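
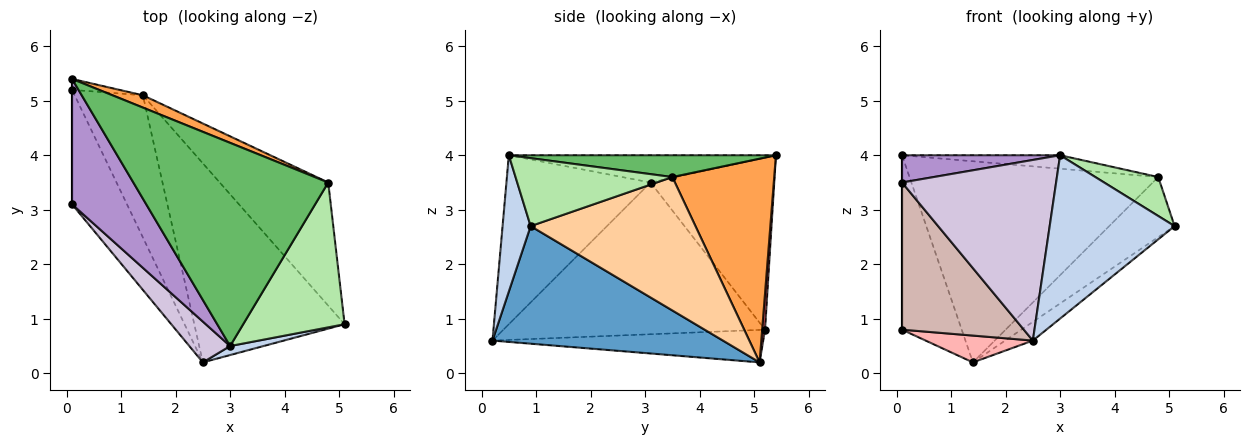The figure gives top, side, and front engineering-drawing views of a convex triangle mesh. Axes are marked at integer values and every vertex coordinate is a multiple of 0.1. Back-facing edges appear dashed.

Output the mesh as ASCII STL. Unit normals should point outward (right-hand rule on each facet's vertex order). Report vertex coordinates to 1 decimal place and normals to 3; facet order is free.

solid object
 facet normal 0.615 0.074 -0.785
  outer loop
   vertex 1.4 5.1 0.2
   vertex 5.1 0.9 2.7
   vertex 2.5 0.2 0.6
  endloop
 endfacet
 facet normal 0.219 -0.974 0.054
  outer loop
   vertex 3.0 0.5 4.0
   vertex 2.5 0.2 0.6
   vertex 5.1 0.9 2.7
  endloop
 endfacet
 facet normal 0.378 0.924 0.056
  outer loop
   vertex 4.8 3.5 3.6
   vertex 1.4 5.1 0.2
   vertex 0.1 5.4 4.0
  endloop
 endfacet
 facet normal 0.741 0.294 -0.603
  outer loop
   vertex 4.8 3.5 3.6
   vertex 5.1 0.9 2.7
   vertex 1.4 5.1 0.2
  endloop
 endfacet
 facet normal 0.111 0.066 0.992
  outer loop
   vertex 4.8 3.5 3.6
   vertex 0.1 5.4 4.0
   vertex 3.0 0.5 4.0
  endloop
 endfacet
 facet normal 0.543 -0.218 0.811
  outer loop
   vertex 4.8 3.5 3.6
   vertex 3.0 0.5 4.0
   vertex 5.1 0.9 2.7
  endloop
 endfacet
 facet normal 0.048 0.997 -0.062
  outer loop
   vertex 0.1 5.2 0.8
   vertex 0.1 5.4 4.0
   vertex 1.4 5.1 0.2
  endloop
 endfacet
 facet normal -0.424 -0.168 -0.890
  outer loop
   vertex 0.1 5.2 0.8
   vertex 1.4 5.1 0.2
   vertex 2.5 0.2 0.6
  endloop
 endfacet
 facet normal -0.338 -0.200 0.920
  outer loop
   vertex 0.1 3.1 3.5
   vertex 3.0 0.5 4.0
   vertex 0.1 5.4 4.0
  endloop
 endfacet
 facet normal -0.674 -0.721 0.163
  outer loop
   vertex 0.1 3.1 3.5
   vertex 2.5 0.2 0.6
   vertex 3.0 0.5 4.0
  endloop
 endfacet
 facet normal -1.000 0.000 0.000
  outer loop
   vertex 0.1 3.1 3.5
   vertex 0.1 5.4 4.0
   vertex 0.1 5.2 0.8
  endloop
 endfacet
 facet normal -0.861 -0.401 -0.312
  outer loop
   vertex 0.1 3.1 3.5
   vertex 0.1 5.2 0.8
   vertex 2.5 0.2 0.6
  endloop
 endfacet
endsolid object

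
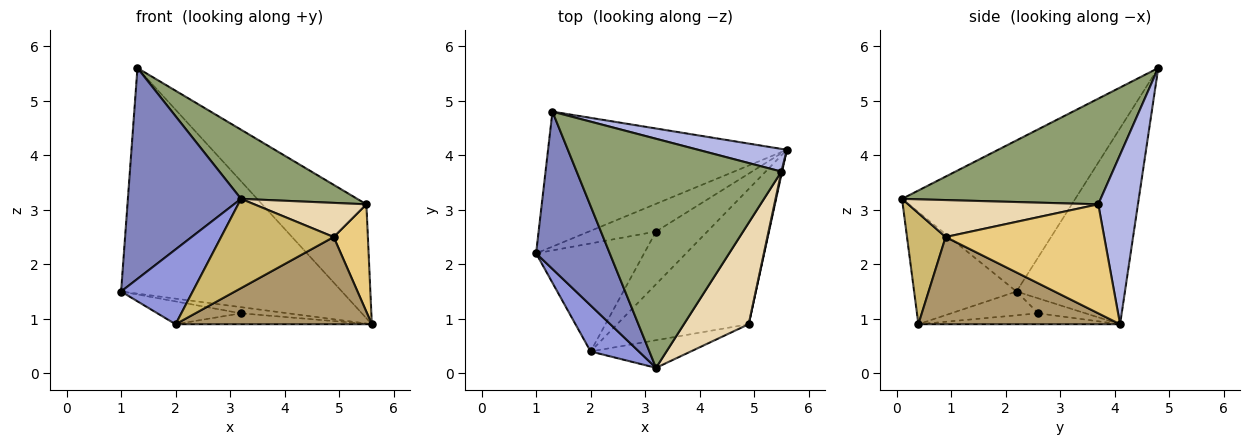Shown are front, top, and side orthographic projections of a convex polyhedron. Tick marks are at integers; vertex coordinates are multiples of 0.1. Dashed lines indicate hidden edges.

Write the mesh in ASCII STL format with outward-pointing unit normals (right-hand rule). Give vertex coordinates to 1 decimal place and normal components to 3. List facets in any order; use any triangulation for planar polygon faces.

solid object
 facet normal -0.388 0.791 -0.473
  outer loop
   vertex 1.3 4.8 5.6
   vertex 5.6 4.1 0.9
   vertex 1.0 2.2 1.5
  endloop
 endfacet
 facet normal -0.775 -0.506 0.378
  outer loop
   vertex 1.3 4.8 5.6
   vertex 1.0 2.2 1.5
   vertex 3.2 0.1 3.2
  endloop
 endfacet
 facet normal -0.773 -0.540 0.333
  outer loop
   vertex 2.0 0.4 0.9
   vertex 3.2 0.1 3.2
   vertex 1.0 2.2 1.5
  endloop
 endfacet
 facet normal 0.350 0.919 0.183
  outer loop
   vertex 5.5 3.7 3.1
   vertex 5.6 4.1 0.9
   vertex 1.3 4.8 5.6
  endloop
 endfacet
 facet normal 0.443 -0.259 0.858
  outer loop
   vertex 5.5 3.7 3.1
   vertex 1.3 4.8 5.6
   vertex 3.2 0.1 3.2
  endloop
 endfacet
 facet normal -0.212 0.212 -0.954
  outer loop
   vertex 3.2 2.6 1.1
   vertex 1.0 2.2 1.5
   vertex 5.6 4.1 0.9
  endloop
 endfacet
 facet normal -0.211 0.202 -0.957
  outer loop
   vertex 3.2 2.6 1.1
   vertex 2.0 0.4 0.9
   vertex 1.0 2.2 1.5
  endloop
 endfacet
 facet normal -0.204 0.198 -0.959
  outer loop
   vertex 3.2 2.6 1.1
   vertex 5.6 4.1 0.9
   vertex 2.0 0.4 0.9
  endloop
 endfacet
 facet normal 0.487 -0.474 -0.734
  outer loop
   vertex 4.9 0.9 2.5
   vertex 2.0 0.4 0.9
   vertex 5.6 4.1 0.9
  endloop
 endfacet
 facet normal 0.312 -0.908 -0.281
  outer loop
   vertex 4.9 0.9 2.5
   vertex 3.2 0.1 3.2
   vertex 2.0 0.4 0.9
  endloop
 endfacet
 facet normal 0.978 -0.211 0.006
  outer loop
   vertex 4.9 0.9 2.5
   vertex 5.6 4.1 0.9
   vertex 5.5 3.7 3.1
  endloop
 endfacet
 facet normal 0.475 -0.281 0.834
  outer loop
   vertex 4.9 0.9 2.5
   vertex 5.5 3.7 3.1
   vertex 3.2 0.1 3.2
  endloop
 endfacet
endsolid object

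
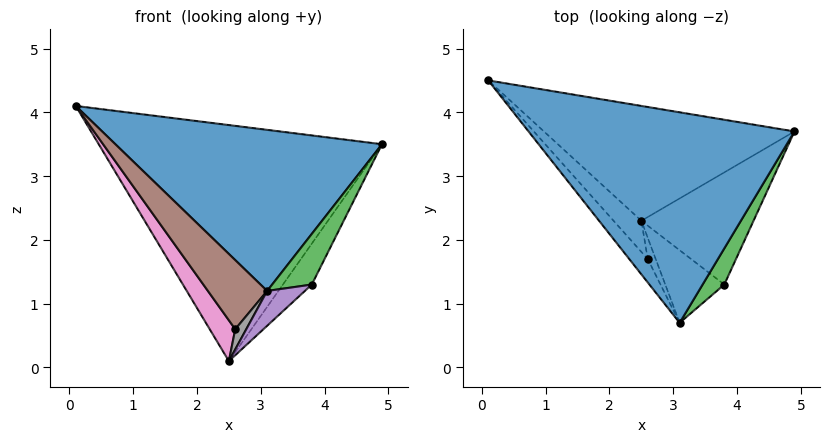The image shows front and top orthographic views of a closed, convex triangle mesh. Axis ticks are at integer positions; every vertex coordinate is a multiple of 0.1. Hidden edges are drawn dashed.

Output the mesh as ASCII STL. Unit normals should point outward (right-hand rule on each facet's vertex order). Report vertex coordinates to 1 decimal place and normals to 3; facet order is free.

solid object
 facet normal -0.002 -0.608 0.794
  outer loop
   vertex 3.1 0.7 1.2
   vertex 4.9 3.7 3.5
   vertex 0.1 4.5 4.1
  endloop
 endfacet
 facet normal 0.095 0.895 -0.435
  outer loop
   vertex 2.5 2.3 0.1
   vertex 0.1 4.5 4.1
   vertex 4.9 3.7 3.5
  endloop
 endfacet
 facet normal 0.524 -0.694 0.495
  outer loop
   vertex 3.8 1.3 1.3
   vertex 4.9 3.7 3.5
   vertex 3.1 0.7 1.2
  endloop
 endfacet
 facet normal 0.749 0.227 -0.622
  outer loop
   vertex 3.8 1.3 1.3
   vertex 2.5 2.3 0.1
   vertex 4.9 3.7 3.5
  endloop
 endfacet
 facet normal 0.447 -0.387 -0.807
  outer loop
   vertex 3.8 1.3 1.3
   vertex 3.1 0.7 1.2
   vertex 2.5 2.3 0.1
  endloop
 endfacet
 facet normal -0.834 -0.523 -0.177
  outer loop
   vertex 2.6 1.7 0.6
   vertex 3.1 0.7 1.2
   vertex 0.1 4.5 4.1
  endloop
 endfacet
 facet normal -0.867 -0.396 -0.302
  outer loop
   vertex 2.6 1.7 0.6
   vertex 0.1 4.5 4.1
   vertex 2.5 2.3 0.1
  endloop
 endfacet
 facet normal -0.453 -0.614 -0.647
  outer loop
   vertex 2.6 1.7 0.6
   vertex 2.5 2.3 0.1
   vertex 3.1 0.7 1.2
  endloop
 endfacet
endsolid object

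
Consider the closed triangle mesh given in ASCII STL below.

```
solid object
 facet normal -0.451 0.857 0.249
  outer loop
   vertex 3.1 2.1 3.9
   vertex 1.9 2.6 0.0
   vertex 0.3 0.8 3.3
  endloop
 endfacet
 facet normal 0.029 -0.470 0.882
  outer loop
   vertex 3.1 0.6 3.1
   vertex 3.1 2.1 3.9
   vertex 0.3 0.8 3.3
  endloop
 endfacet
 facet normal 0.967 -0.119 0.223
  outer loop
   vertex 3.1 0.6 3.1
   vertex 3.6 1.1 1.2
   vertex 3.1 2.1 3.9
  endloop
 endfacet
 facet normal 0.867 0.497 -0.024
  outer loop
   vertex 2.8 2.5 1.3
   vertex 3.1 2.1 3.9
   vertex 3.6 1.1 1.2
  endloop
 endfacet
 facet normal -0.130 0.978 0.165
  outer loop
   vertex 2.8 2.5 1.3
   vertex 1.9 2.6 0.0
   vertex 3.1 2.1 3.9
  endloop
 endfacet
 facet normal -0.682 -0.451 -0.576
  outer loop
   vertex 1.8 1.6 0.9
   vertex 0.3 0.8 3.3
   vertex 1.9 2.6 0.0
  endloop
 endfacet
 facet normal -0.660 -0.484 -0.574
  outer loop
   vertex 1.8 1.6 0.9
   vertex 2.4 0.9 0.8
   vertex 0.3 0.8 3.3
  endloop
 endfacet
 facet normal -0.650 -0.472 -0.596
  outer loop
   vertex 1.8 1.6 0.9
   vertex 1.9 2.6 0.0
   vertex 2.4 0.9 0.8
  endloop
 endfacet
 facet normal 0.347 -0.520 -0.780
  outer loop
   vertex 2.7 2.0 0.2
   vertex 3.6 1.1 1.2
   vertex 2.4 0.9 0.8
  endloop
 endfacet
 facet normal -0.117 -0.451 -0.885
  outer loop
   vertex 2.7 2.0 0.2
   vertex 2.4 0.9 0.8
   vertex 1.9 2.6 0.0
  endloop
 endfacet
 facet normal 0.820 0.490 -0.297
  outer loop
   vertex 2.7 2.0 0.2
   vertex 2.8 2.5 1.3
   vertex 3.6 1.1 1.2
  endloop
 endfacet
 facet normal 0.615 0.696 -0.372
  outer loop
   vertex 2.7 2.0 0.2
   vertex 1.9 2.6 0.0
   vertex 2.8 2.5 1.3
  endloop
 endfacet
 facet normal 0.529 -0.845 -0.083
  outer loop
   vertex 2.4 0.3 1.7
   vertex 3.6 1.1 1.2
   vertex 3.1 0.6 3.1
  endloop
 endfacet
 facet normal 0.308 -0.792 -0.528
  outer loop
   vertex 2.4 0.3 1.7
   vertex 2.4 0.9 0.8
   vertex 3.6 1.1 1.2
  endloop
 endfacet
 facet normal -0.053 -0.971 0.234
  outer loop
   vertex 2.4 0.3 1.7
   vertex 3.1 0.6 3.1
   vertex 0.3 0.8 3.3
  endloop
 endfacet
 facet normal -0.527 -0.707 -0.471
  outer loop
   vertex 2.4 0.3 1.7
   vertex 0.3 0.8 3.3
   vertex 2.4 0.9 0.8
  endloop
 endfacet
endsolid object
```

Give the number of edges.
24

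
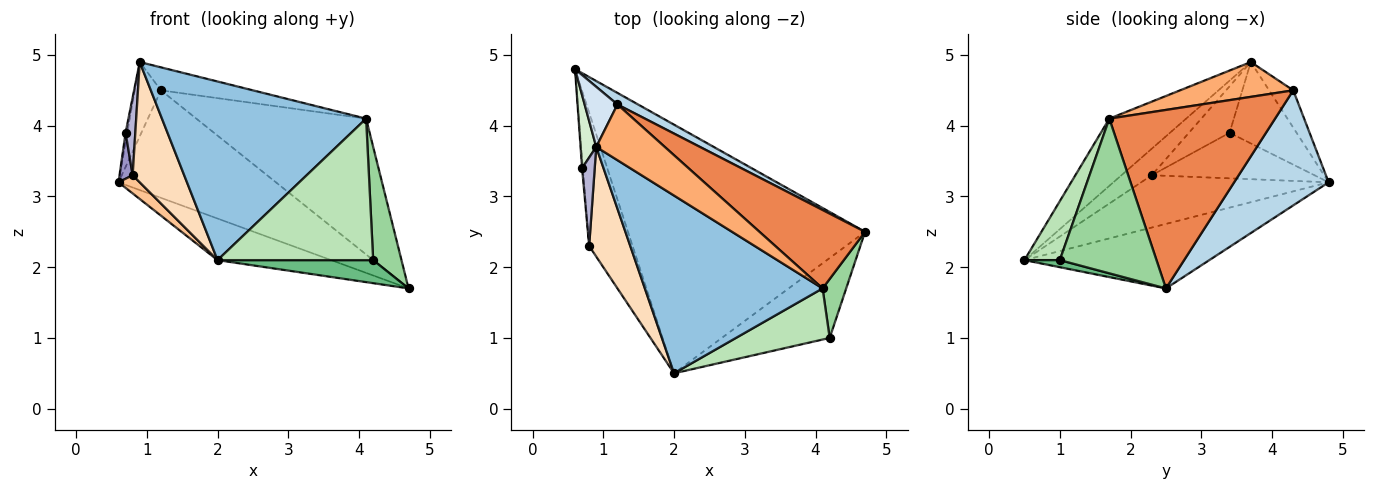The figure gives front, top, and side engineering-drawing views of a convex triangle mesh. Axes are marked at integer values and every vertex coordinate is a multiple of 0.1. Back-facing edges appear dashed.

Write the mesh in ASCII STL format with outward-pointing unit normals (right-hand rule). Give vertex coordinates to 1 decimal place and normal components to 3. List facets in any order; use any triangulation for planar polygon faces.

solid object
 facet normal -0.259 0.159 -0.953
  outer loop
   vertex 2.0 0.5 2.1
   vertex 0.6 4.8 3.2
   vertex 4.7 2.5 1.7
  endloop
 endfacet
 facet normal -0.258 -0.685 0.682
  outer loop
   vertex 4.1 1.7 4.1
   vertex 0.9 3.7 4.9
   vertex 2.0 0.5 2.1
  endloop
 endfacet
 facet normal 0.513 0.854 0.092
  outer loop
   vertex 1.2 4.3 4.5
   vertex 4.7 2.5 1.7
   vertex 0.6 4.8 3.2
  endloop
 endfacet
 facet normal -0.582 0.632 0.512
  outer loop
   vertex 1.2 4.3 4.5
   vertex 0.6 4.8 3.2
   vertex 0.9 3.7 4.9
  endloop
 endfacet
 facet normal 0.646 0.661 0.382
  outer loop
   vertex 1.2 4.3 4.5
   vertex 4.1 1.7 4.1
   vertex 4.7 2.5 1.7
  endloop
 endfacet
 facet normal 0.425 0.345 0.837
  outer loop
   vertex 1.2 4.3 4.5
   vertex 0.9 3.7 4.9
   vertex 4.1 1.7 4.1
  endloop
 endfacet
 facet normal -0.767 -0.087 -0.636
  outer loop
   vertex 0.8 2.3 3.3
   vertex 0.6 4.8 3.2
   vertex 2.0 0.5 2.1
  endloop
 endfacet
 facet normal -0.399 -0.678 0.618
  outer loop
   vertex 0.8 2.3 3.3
   vertex 2.0 0.5 2.1
   vertex 0.9 3.7 4.9
  endloop
 endfacet
 facet normal 0.063 -0.277 -0.959
  outer loop
   vertex 4.2 1.0 2.1
   vertex 2.0 0.5 2.1
   vertex 4.7 2.5 1.7
  endloop
 endfacet
 facet normal 0.950 -0.278 0.145
  outer loop
   vertex 4.2 1.0 2.1
   vertex 4.7 2.5 1.7
   vertex 4.1 1.7 4.1
  endloop
 endfacet
 facet normal 0.209 -0.920 0.332
  outer loop
   vertex 4.2 1.0 2.1
   vertex 4.1 1.7 4.1
   vertex 2.0 0.5 2.1
  endloop
 endfacet
 facet normal -0.982 0.024 0.189
  outer loop
   vertex 0.7 3.4 3.9
   vertex 0.9 3.7 4.9
   vertex 0.6 4.8 3.2
  endloop
 endfacet
 facet normal -0.997 -0.080 -0.019
  outer loop
   vertex 0.7 3.4 3.9
   vertex 0.6 4.8 3.2
   vertex 0.8 2.3 3.3
  endloop
 endfacet
 facet normal -0.940 -0.225 0.256
  outer loop
   vertex 0.7 3.4 3.9
   vertex 0.8 2.3 3.3
   vertex 0.9 3.7 4.9
  endloop
 endfacet
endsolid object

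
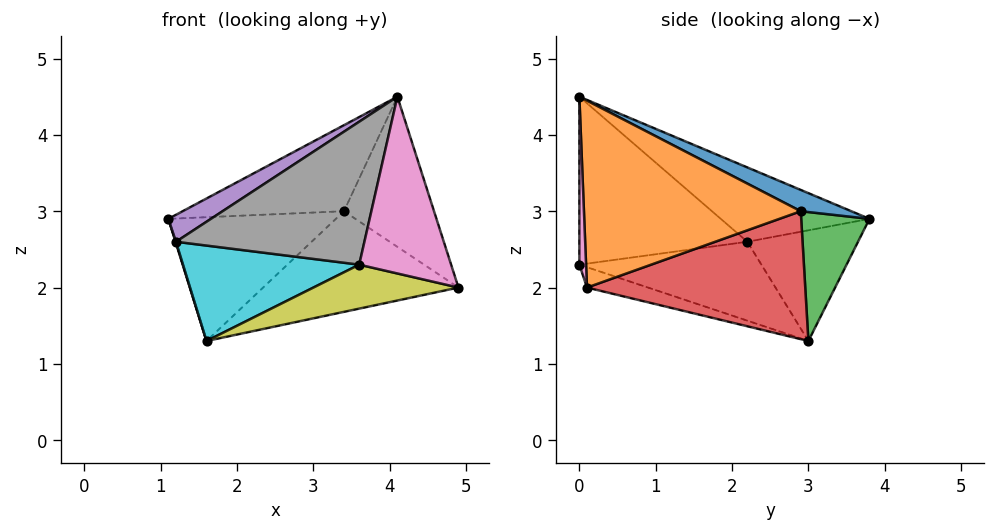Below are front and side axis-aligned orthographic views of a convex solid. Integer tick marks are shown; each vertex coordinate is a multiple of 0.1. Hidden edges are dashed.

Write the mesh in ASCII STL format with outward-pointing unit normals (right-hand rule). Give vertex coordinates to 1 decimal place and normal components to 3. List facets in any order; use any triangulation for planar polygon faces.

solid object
 facet normal 0.151 0.483 0.863
  outer loop
   vertex 3.4 2.9 3.0
   vertex 1.1 3.8 2.9
   vertex 4.1 0.0 4.5
  endloop
 endfacet
 facet normal 0.882 0.366 0.297
  outer loop
   vertex 3.4 2.9 3.0
   vertex 4.1 0.0 4.5
   vertex 4.9 0.1 2.0
  endloop
 endfacet
 facet normal 0.357 0.875 -0.326
  outer loop
   vertex 3.4 2.9 3.0
   vertex 1.6 3.0 1.3
   vertex 1.1 3.8 2.9
  endloop
 endfacet
 facet normal 0.596 0.534 -0.600
  outer loop
   vertex 3.4 2.9 3.0
   vertex 4.9 0.1 2.0
   vertex 1.6 3.0 1.3
  endloop
 endfacet
 facet normal -0.631 -0.181 0.754
  outer loop
   vertex 1.2 2.2 2.6
   vertex 4.1 0.0 4.5
   vertex 1.1 3.8 2.9
  endloop
 endfacet
 facet normal -0.955 -0.004 -0.296
  outer loop
   vertex 1.2 2.2 2.6
   vertex 1.1 3.8 2.9
   vertex 1.6 3.0 1.3
  endloop
 endfacet
 facet normal 0.073 -0.997 -0.017
  outer loop
   vertex 3.6 0.0 2.3
   vertex 4.9 0.1 2.0
   vertex 4.1 0.0 4.5
  endloop
 endfacet
 facet normal -0.658 -0.738 0.150
  outer loop
   vertex 3.6 0.0 2.3
   vertex 4.1 0.0 4.5
   vertex 1.2 2.2 2.6
  endloop
 endfacet
 facet normal -0.174 -0.414 -0.893
  outer loop
   vertex 3.6 0.0 2.3
   vertex 1.6 3.0 1.3
   vertex 4.9 0.1 2.0
  endloop
 endfacet
 facet normal -0.603 -0.583 -0.544
  outer loop
   vertex 3.6 0.0 2.3
   vertex 1.2 2.2 2.6
   vertex 1.6 3.0 1.3
  endloop
 endfacet
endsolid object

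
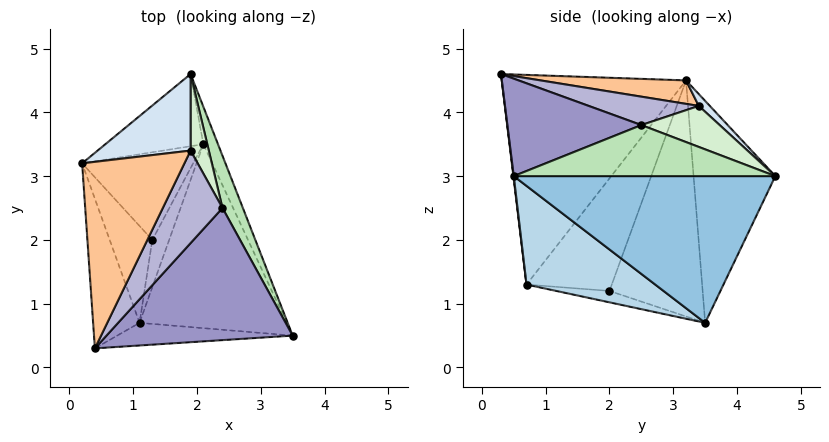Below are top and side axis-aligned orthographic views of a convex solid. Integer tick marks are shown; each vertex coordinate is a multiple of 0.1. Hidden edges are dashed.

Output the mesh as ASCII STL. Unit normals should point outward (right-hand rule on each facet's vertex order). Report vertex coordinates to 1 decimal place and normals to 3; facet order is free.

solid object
 facet normal -0.757 0.561 -0.334
  outer loop
   vertex 2.1 3.5 0.7
   vertex 0.2 3.2 4.5
   vertex 1.9 4.6 3.0
  endloop
 endfacet
 facet normal 0.928 0.362 -0.092
  outer loop
   vertex 2.1 3.5 0.7
   vertex 1.9 4.6 3.0
   vertex 3.5 0.5 3.0
  endloop
 endfacet
 facet normal 0.521 -0.353 -0.777
  outer loop
   vertex 1.1 0.7 1.3
   vertex 2.1 3.5 0.7
   vertex 3.5 0.5 3.0
  endloop
 endfacet
 facet normal 0.094 0.673 0.734
  outer loop
   vertex 1.9 3.4 4.1
   vertex 1.9 4.6 3.0
   vertex 0.2 3.2 4.5
  endloop
 endfacet
 facet normal -0.974 -0.075 -0.216
  outer loop
   vertex 0.4 0.3 4.6
   vertex 0.2 3.2 4.5
   vertex 1.1 0.7 1.3
  endloop
 endfacet
 facet normal 0.002 -0.993 -0.120
  outer loop
   vertex 0.4 0.3 4.6
   vertex 1.1 0.7 1.3
   vertex 3.5 0.5 3.0
  endloop
 endfacet
 facet normal 0.223 0.049 0.974
  outer loop
   vertex 0.4 0.3 4.6
   vertex 1.9 3.4 4.1
   vertex 0.2 3.2 4.5
  endloop
 endfacet
 facet normal -0.857 0.323 -0.403
  outer loop
   vertex 1.3 2.0 1.2
   vertex 0.2 3.2 4.5
   vertex 2.1 3.5 0.7
  endloop
 endfacet
 facet normal -0.929 0.116 -0.352
  outer loop
   vertex 1.3 2.0 1.2
   vertex 1.1 0.7 1.3
   vertex 0.2 3.2 4.5
  endloop
 endfacet
 facet normal -0.560 0.022 -0.828
  outer loop
   vertex 1.3 2.0 1.2
   vertex 2.1 3.5 0.7
   vertex 1.1 0.7 1.3
  endloop
 endfacet
 facet normal 0.873 0.341 0.349
  outer loop
   vertex 2.4 2.5 3.8
   vertex 3.5 0.5 3.0
   vertex 1.9 4.6 3.0
  endloop
 endfacet
 facet normal 0.856 0.349 0.381
  outer loop
   vertex 2.4 2.5 3.8
   vertex 1.9 4.6 3.0
   vertex 1.9 3.4 4.1
  endloop
 endfacet
 facet normal 0.461 -0.099 0.882
  outer loop
   vertex 2.4 2.5 3.8
   vertex 0.4 0.3 4.6
   vertex 3.5 0.5 3.0
  endloop
 endfacet
 facet normal 0.429 -0.062 0.901
  outer loop
   vertex 2.4 2.5 3.8
   vertex 1.9 3.4 4.1
   vertex 0.4 0.3 4.6
  endloop
 endfacet
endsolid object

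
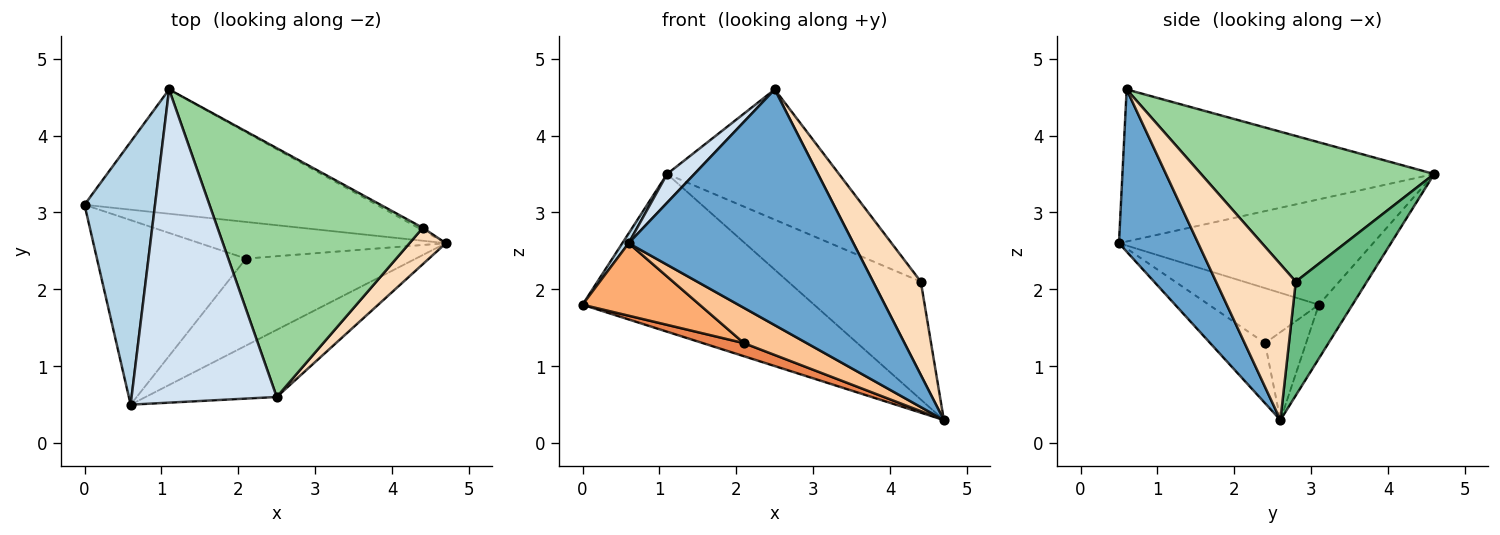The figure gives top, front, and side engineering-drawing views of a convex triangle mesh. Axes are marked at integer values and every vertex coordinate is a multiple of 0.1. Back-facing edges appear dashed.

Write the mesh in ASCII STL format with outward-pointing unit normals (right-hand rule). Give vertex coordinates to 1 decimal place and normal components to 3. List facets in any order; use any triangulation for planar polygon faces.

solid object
 facet normal 0.321 -0.911 -0.259
  outer loop
   vertex 2.5 0.6 4.6
   vertex 0.6 0.5 2.6
   vertex 4.7 2.6 0.3
  endloop
 endfacet
 facet normal -0.113 0.780 -0.615
  outer loop
   vertex 1.1 4.6 3.5
   vertex 4.7 2.6 0.3
   vertex 0.0 3.1 1.8
  endloop
 endfacet
 facet normal -0.831 -0.021 0.556
  outer loop
   vertex 1.1 4.6 3.5
   vertex 0.0 3.1 1.8
   vertex 0.6 0.5 2.6
  endloop
 endfacet
 facet normal -0.722 -0.063 0.689
  outer loop
   vertex 1.1 4.6 3.5
   vertex 0.6 0.5 2.6
   vertex 2.5 0.6 4.6
  endloop
 endfacet
 facet normal -0.319 -0.319 -0.893
  outer loop
   vertex 2.1 2.4 1.3
   vertex 0.0 3.1 1.8
   vertex 4.7 2.6 0.3
  endloop
 endfacet
 facet normal -0.325 -0.346 -0.880
  outer loop
   vertex 2.1 2.4 1.3
   vertex 0.6 0.5 2.6
   vertex 0.0 3.1 1.8
  endloop
 endfacet
 facet normal -0.311 -0.357 -0.881
  outer loop
   vertex 2.1 2.4 1.3
   vertex 4.7 2.6 0.3
   vertex 0.6 0.5 2.6
  endloop
 endfacet
 facet normal 0.841 -0.504 0.196
  outer loop
   vertex 4.4 2.8 2.1
   vertex 2.5 0.6 4.6
   vertex 4.7 2.6 0.3
  endloop
 endfacet
 facet normal 0.472 0.881 -0.019
  outer loop
   vertex 4.4 2.8 2.1
   vertex 4.7 2.6 0.3
   vertex 1.1 4.6 3.5
  endloop
 endfacet
 facet normal 0.532 0.393 0.750
  outer loop
   vertex 4.4 2.8 2.1
   vertex 1.1 4.6 3.5
   vertex 2.5 0.6 4.6
  endloop
 endfacet
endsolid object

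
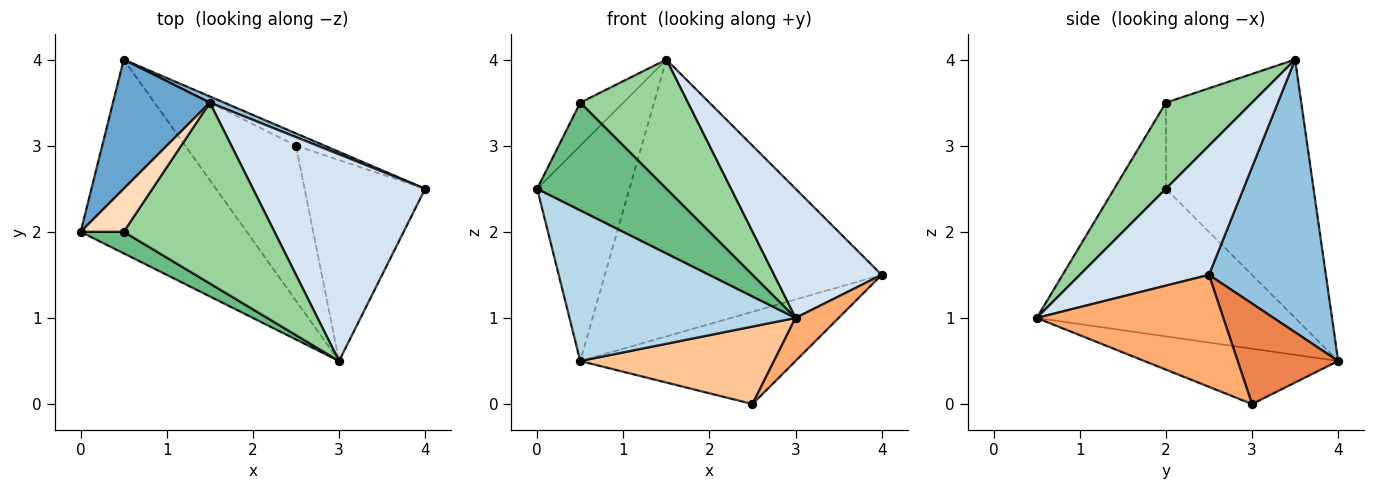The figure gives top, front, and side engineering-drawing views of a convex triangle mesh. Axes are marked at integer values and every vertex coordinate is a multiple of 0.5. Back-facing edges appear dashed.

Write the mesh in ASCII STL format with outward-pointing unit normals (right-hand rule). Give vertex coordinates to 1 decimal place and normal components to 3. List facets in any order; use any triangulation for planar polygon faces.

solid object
 facet normal -0.808 0.505 0.303
  outer loop
   vertex 1.5 3.5 4.0
   vertex 0.5 4.0 0.5
   vertex 0.0 2.0 2.5
  endloop
 endfacet
 facet normal 0.389 0.921 0.020
  outer loop
   vertex 1.5 3.5 4.0
   vertex 4.0 2.5 1.5
   vertex 0.5 4.0 0.5
  endloop
 endfacet
 facet normal -0.574 -0.503 -0.646
  outer loop
   vertex 3.0 0.5 1.0
   vertex 0.0 2.0 2.5
   vertex 0.5 4.0 0.5
  endloop
 endfacet
 facet normal 0.537 -0.447 0.716
  outer loop
   vertex 3.0 0.5 1.0
   vertex 4.0 2.5 1.5
   vertex 1.5 3.5 4.0
  endloop
 endfacet
 facet normal 0.420 0.900 -0.120
  outer loop
   vertex 2.5 3.0 0.0
   vertex 0.5 4.0 0.5
   vertex 4.0 2.5 1.5
  endloop
 endfacet
 facet normal 0.672 -0.155 -0.724
  outer loop
   vertex 2.5 3.0 0.0
   vertex 4.0 2.5 1.5
   vertex 3.0 0.5 1.0
  endloop
 endfacet
 facet normal -0.408 -0.408 -0.816
  outer loop
   vertex 2.5 3.0 0.0
   vertex 3.0 0.5 1.0
   vertex 0.5 4.0 0.5
  endloop
 endfacet
 facet normal -0.816 0.408 0.408
  outer loop
   vertex 0.5 2.0 3.5
   vertex 1.5 3.5 4.0
   vertex 0.0 2.0 2.5
  endloop
 endfacet
 facet normal -0.365 -0.913 0.183
  outer loop
   vertex 0.5 2.0 3.5
   vertex 0.0 2.0 2.5
   vertex 3.0 0.5 1.0
  endloop
 endfacet
 facet normal 0.422 -0.527 0.738
  outer loop
   vertex 0.5 2.0 3.5
   vertex 3.0 0.5 1.0
   vertex 1.5 3.5 4.0
  endloop
 endfacet
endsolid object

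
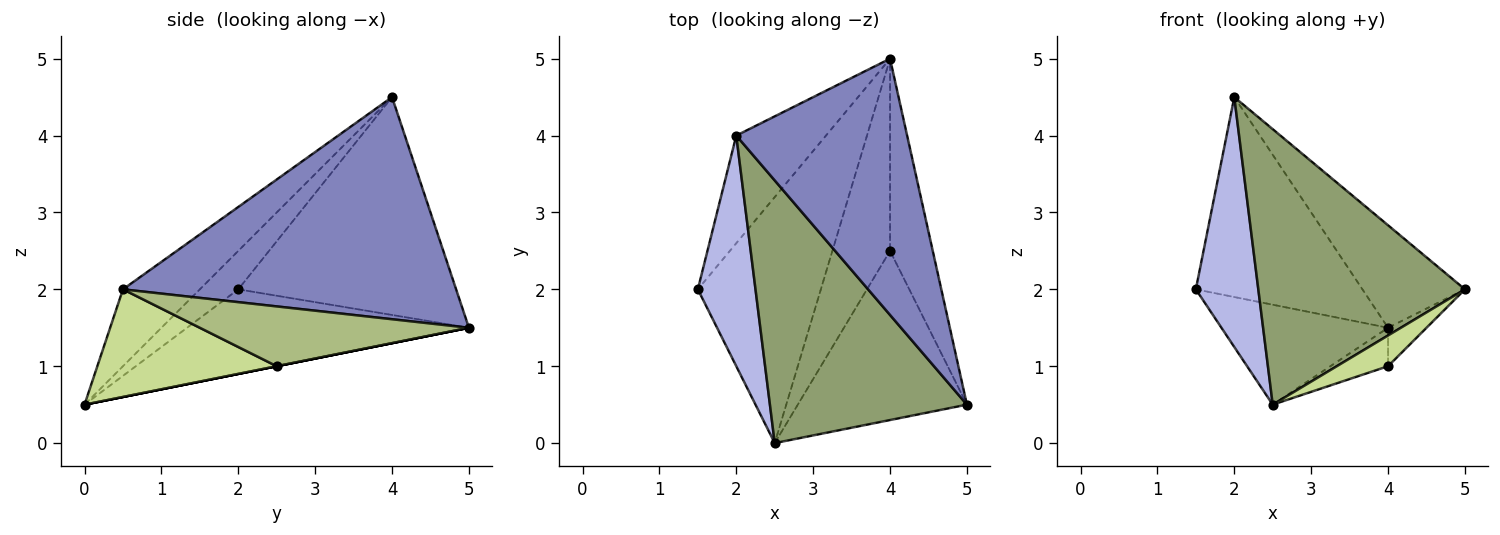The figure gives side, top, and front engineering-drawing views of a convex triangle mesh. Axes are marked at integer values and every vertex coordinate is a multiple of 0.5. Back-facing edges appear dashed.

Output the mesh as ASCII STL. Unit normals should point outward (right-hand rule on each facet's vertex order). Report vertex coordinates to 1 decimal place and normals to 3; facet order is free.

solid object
 facet normal -0.755 0.577 -0.311
  outer loop
   vertex 2.0 4.0 4.5
   vertex 4.0 5.0 1.5
   vertex 1.5 2.0 2.0
  endloop
 endfacet
 facet normal 0.770 0.237 0.592
  outer loop
   vertex 2.0 4.0 4.5
   vertex 5.0 0.5 2.0
   vertex 4.0 5.0 1.5
  endloop
 endfacet
 facet normal -0.537 0.317 -0.781
  outer loop
   vertex 2.5 0.0 0.5
   vertex 1.5 2.0 2.0
   vertex 4.0 5.0 1.5
  endloop
 endfacet
 facet normal -0.412 -0.670 0.618
  outer loop
   vertex 2.5 0.0 0.5
   vertex 2.0 4.0 4.5
   vertex 1.5 2.0 2.0
  endloop
 endfacet
 facet normal -0.260 -0.699 0.666
  outer loop
   vertex 2.5 0.0 0.5
   vertex 5.0 0.5 2.0
   vertex 2.0 4.0 4.5
  endloop
 endfacet
 facet normal 0.808 0.115 -0.577
  outer loop
   vertex 4.0 2.5 1.0
   vertex 4.0 5.0 1.5
   vertex 5.0 0.5 2.0
  endloop
 endfacet
 facet normal 0.531 -0.152 -0.834
  outer loop
   vertex 4.0 2.5 1.0
   vertex 5.0 0.5 2.0
   vertex 2.5 0.0 0.5
  endloop
 endfacet
 facet normal 0.000 0.196 -0.981
  outer loop
   vertex 4.0 2.5 1.0
   vertex 2.5 0.0 0.5
   vertex 4.0 5.0 1.5
  endloop
 endfacet
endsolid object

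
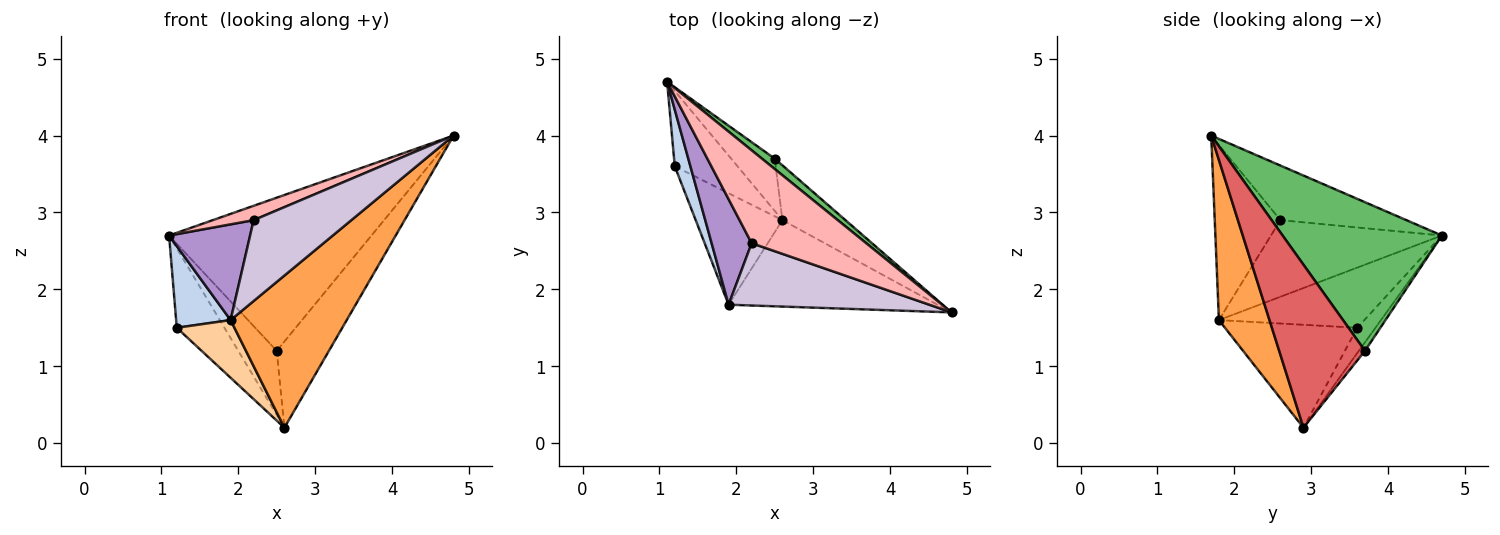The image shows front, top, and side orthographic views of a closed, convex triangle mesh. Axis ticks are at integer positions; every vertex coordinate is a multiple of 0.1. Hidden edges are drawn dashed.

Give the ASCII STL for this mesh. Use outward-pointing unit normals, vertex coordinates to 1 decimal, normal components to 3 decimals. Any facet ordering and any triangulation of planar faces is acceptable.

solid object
 facet normal -0.266 0.699 -0.663
  outer loop
   vertex 1.2 3.6 1.5
   vertex 1.1 4.7 2.7
   vertex 2.6 2.9 0.2
  endloop
 endfacet
 facet normal -0.910 -0.341 0.237
  outer loop
   vertex 1.9 1.8 1.6
   vertex 1.1 4.7 2.7
   vertex 1.2 3.6 1.5
  endloop
 endfacet
 facet normal 0.354 -0.813 -0.462
  outer loop
   vertex 1.9 1.8 1.6
   vertex 2.6 2.9 0.2
   vertex 4.8 1.7 4.0
  endloop
 endfacet
 facet normal -0.726 -0.316 -0.611
  outer loop
   vertex 1.9 1.8 1.6
   vertex 1.2 3.6 1.5
   vertex 2.6 2.9 0.2
  endloop
 endfacet
 facet normal 0.618 0.785 0.053
  outer loop
   vertex 2.5 3.7 1.2
   vertex 1.1 4.7 2.7
   vertex 4.8 1.7 4.0
  endloop
 endfacet
 facet normal -0.123 0.769 -0.627
  outer loop
   vertex 2.5 3.7 1.2
   vertex 2.6 2.9 0.2
   vertex 1.1 4.7 2.7
  endloop
 endfacet
 facet normal 0.811 0.494 -0.314
  outer loop
   vertex 2.5 3.7 1.2
   vertex 4.8 1.7 4.0
   vertex 2.6 2.9 0.2
  endloop
 endfacet
 facet normal -0.426 -0.138 0.894
  outer loop
   vertex 2.2 2.6 2.9
   vertex 4.8 1.7 4.0
   vertex 1.1 4.7 2.7
  endloop
 endfacet
 facet normal -0.817 -0.387 0.427
  outer loop
   vertex 2.2 2.6 2.9
   vertex 1.1 4.7 2.7
   vertex 1.9 1.8 1.6
  endloop
 endfacet
 facet normal -0.470 -0.699 0.539
  outer loop
   vertex 2.2 2.6 2.9
   vertex 1.9 1.8 1.6
   vertex 4.8 1.7 4.0
  endloop
 endfacet
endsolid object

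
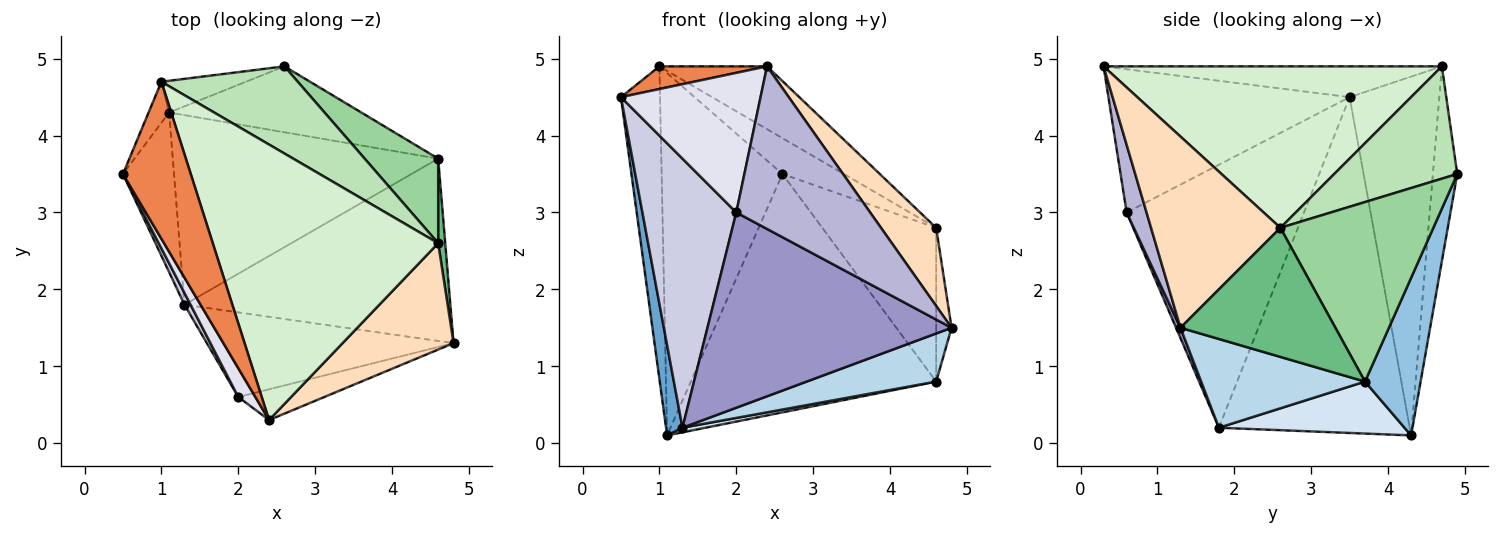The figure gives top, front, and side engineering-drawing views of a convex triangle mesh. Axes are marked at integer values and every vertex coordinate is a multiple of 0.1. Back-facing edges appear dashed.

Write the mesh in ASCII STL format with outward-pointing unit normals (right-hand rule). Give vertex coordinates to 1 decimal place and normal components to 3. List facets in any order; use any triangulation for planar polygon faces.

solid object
 facet normal -0.985 -0.085 -0.150
  outer loop
   vertex 1.3 1.8 0.2
   vertex 0.5 3.5 4.5
   vertex 1.1 4.3 0.1
  endloop
 endfacet
 facet normal 0.213 0.942 -0.260
  outer loop
   vertex 4.6 3.7 0.8
   vertex 1.1 4.3 0.1
   vertex 2.6 4.9 3.5
  endloop
 endfacet
 facet normal 0.307 -0.243 -0.920
  outer loop
   vertex 4.6 3.7 0.8
   vertex 4.8 1.3 1.5
   vertex 1.3 1.8 0.2
  endloop
 endfacet
 facet normal 0.192 -0.024 -0.981
  outer loop
   vertex 4.6 3.7 0.8
   vertex 1.3 1.8 0.2
   vertex 1.1 4.3 0.1
  endloop
 endfacet
 facet normal -0.410 -0.130 0.903
  outer loop
   vertex 1.0 4.7 4.9
   vertex 0.5 3.5 4.5
   vertex 2.4 0.3 4.9
  endloop
 endfacet
 facet normal -0.916 0.399 -0.052
  outer loop
   vertex 1.0 4.7 4.9
   vertex 1.1 4.3 0.1
   vertex 0.5 3.5 4.5
  endloop
 endfacet
 facet normal -0.197 0.977 -0.085
  outer loop
   vertex 1.0 4.7 4.9
   vertex 2.6 4.9 3.5
   vertex 1.1 4.3 0.1
  endloop
 endfacet
 facet normal 0.811 -0.346 0.471
  outer loop
   vertex 4.6 2.6 2.8
   vertex 2.4 0.3 4.9
   vertex 4.8 1.3 1.5
  endloop
 endfacet
 facet normal 0.994 0.099 0.054
  outer loop
   vertex 4.6 2.6 2.8
   vertex 4.8 1.3 1.5
   vertex 4.6 3.7 0.8
  endloop
 endfacet
 facet normal 0.762 0.568 0.312
  outer loop
   vertex 4.6 2.6 2.8
   vertex 4.6 3.7 0.8
   vertex 2.6 4.9 3.5
  endloop
 endfacet
 facet normal 0.606 0.303 0.736
  outer loop
   vertex 4.6 2.6 2.8
   vertex 2.6 4.9 3.5
   vertex 1.0 4.7 4.9
  endloop
 endfacet
 facet normal 0.573 0.182 0.799
  outer loop
   vertex 4.6 2.6 2.8
   vertex 1.0 4.7 4.9
   vertex 2.4 0.3 4.9
  endloop
 endfacet
 facet normal 0.017 -0.918 -0.397
  outer loop
   vertex 2.0 0.6 3.0
   vertex 1.3 1.8 0.2
   vertex 4.8 1.3 1.5
  endloop
 endfacet
 facet normal 0.145 -0.972 -0.184
  outer loop
   vertex 2.0 0.6 3.0
   vertex 4.8 1.3 1.5
   vertex 2.4 0.3 4.9
  endloop
 endfacet
 facet normal -0.884 -0.468 0.020
  outer loop
   vertex 2.0 0.6 3.0
   vertex 0.5 3.5 4.5
   vertex 1.3 1.8 0.2
  endloop
 endfacet
 facet normal -0.861 -0.498 0.103
  outer loop
   vertex 2.0 0.6 3.0
   vertex 2.4 0.3 4.9
   vertex 0.5 3.5 4.5
  endloop
 endfacet
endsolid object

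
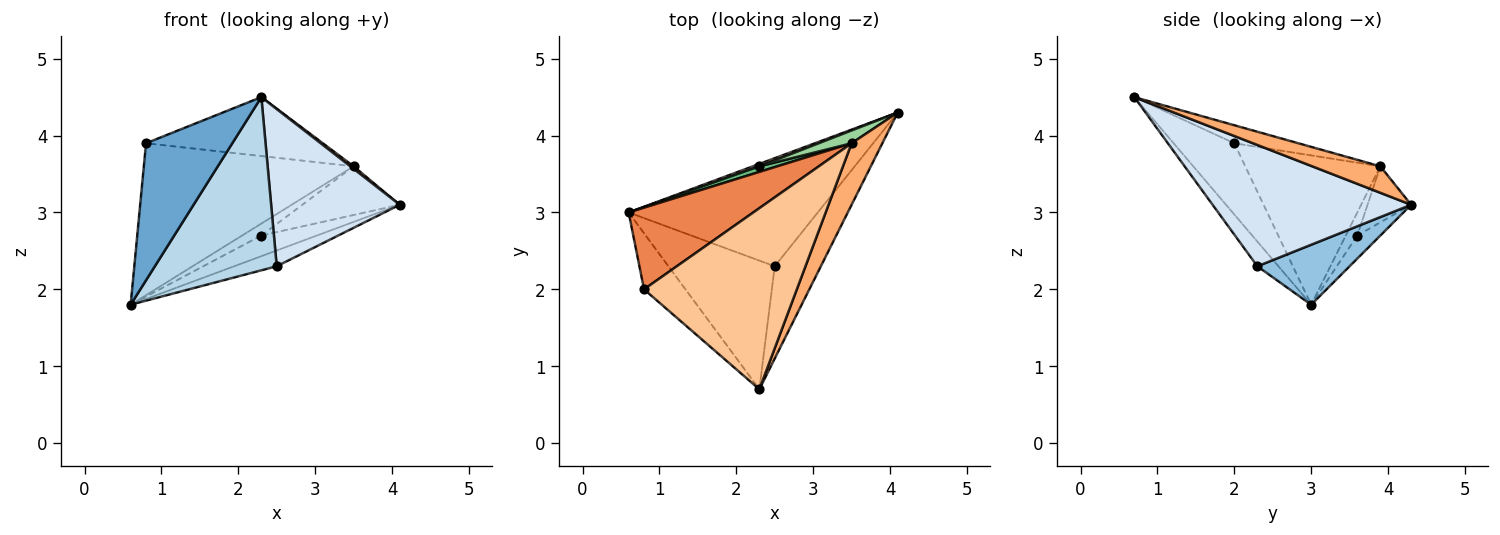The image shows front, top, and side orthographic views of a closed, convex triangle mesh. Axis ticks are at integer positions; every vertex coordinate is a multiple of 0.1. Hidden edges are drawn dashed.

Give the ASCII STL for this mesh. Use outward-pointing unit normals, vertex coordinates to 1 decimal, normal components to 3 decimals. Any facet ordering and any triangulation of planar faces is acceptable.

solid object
 facet normal -0.545 -0.776 -0.317
  outer loop
   vertex 0.8 2.0 3.9
   vertex 0.6 3.0 1.8
   vertex 2.3 0.7 4.5
  endloop
 endfacet
 facet normal 0.299 0.138 -0.944
  outer loop
   vertex 2.5 2.3 2.3
   vertex 0.6 3.0 1.8
   vertex 4.1 4.3 3.1
  endloop
 endfacet
 facet normal -0.137 -0.795 -0.591
  outer loop
   vertex 2.5 2.3 2.3
   vertex 2.3 0.7 4.5
   vertex 0.6 3.0 1.8
  endloop
 endfacet
 facet normal 0.800 -0.518 -0.304
  outer loop
   vertex 2.5 2.3 2.3
   vertex 4.1 4.3 3.1
   vertex 2.3 0.7 4.5
  endloop
 endfacet
 facet normal -0.493 0.766 0.412
  outer loop
   vertex 3.5 3.9 3.6
   vertex 0.6 3.0 1.8
   vertex 0.8 2.0 3.9
  endloop
 endfacet
 facet normal 0.652 -0.032 0.757
  outer loop
   vertex 3.5 3.9 3.6
   vertex 2.3 0.7 4.5
   vertex 4.1 4.3 3.1
  endloop
 endfacet
 facet normal -0.111 0.308 0.945
  outer loop
   vertex 3.5 3.9 3.6
   vertex 0.8 2.0 3.9
   vertex 2.3 0.7 4.5
  endloop
 endfacet
 facet normal -0.381 0.918 0.107
  outer loop
   vertex 2.3 3.6 2.7
   vertex 4.1 4.3 3.1
   vertex 0.6 3.0 1.8
  endloop
 endfacet
 facet normal -0.478 0.796 0.372
  outer loop
   vertex 2.3 3.6 2.7
   vertex 0.6 3.0 1.8
   vertex 3.5 3.9 3.6
  endloop
 endfacet
 facet normal -0.397 0.888 0.234
  outer loop
   vertex 2.3 3.6 2.7
   vertex 3.5 3.9 3.6
   vertex 4.1 4.3 3.1
  endloop
 endfacet
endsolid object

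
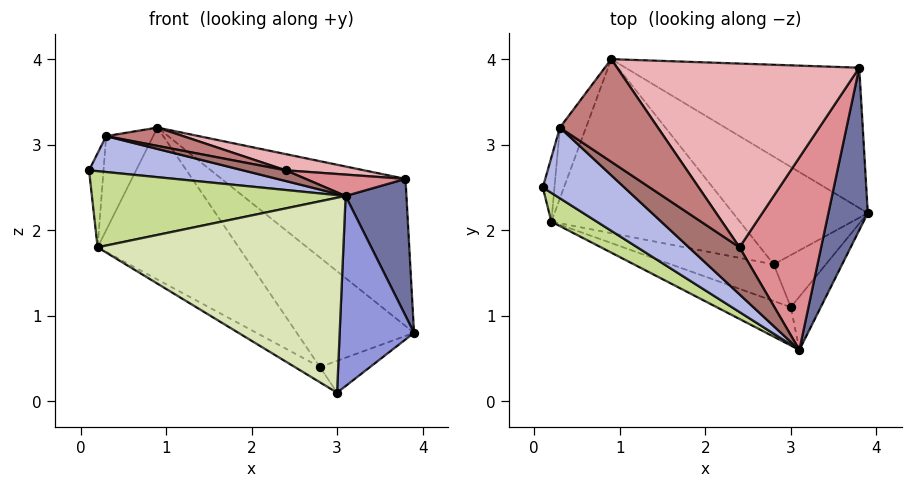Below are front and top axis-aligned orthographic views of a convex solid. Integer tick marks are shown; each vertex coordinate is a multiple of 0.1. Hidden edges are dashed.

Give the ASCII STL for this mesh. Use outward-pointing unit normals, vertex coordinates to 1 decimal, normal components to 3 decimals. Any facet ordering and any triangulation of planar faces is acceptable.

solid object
 facet normal 0.942 -0.215 0.256
  outer loop
   vertex 3.8 3.9 2.6
   vertex 3.1 0.6 2.4
   vertex 3.9 2.2 0.8
  endloop
 endfacet
 facet normal -0.117 0.719 -0.685
  outer loop
   vertex 3.8 3.9 2.6
   vertex 3.9 2.2 0.8
   vertex 0.9 4.0 3.2
  endloop
 endfacet
 facet normal 0.811 -0.563 -0.158
  outer loop
   vertex 3.0 1.1 0.1
   vertex 3.9 2.2 0.8
   vertex 3.1 0.6 2.4
  endloop
 endfacet
 facet normal -0.194 -0.444 0.875
  outer loop
   vertex 0.3 3.2 3.1
   vertex 0.1 2.5 2.7
   vertex 3.1 0.6 2.4
  endloop
 endfacet
 facet normal -0.870 0.407 -0.278
  outer loop
   vertex 0.2 2.1 1.8
   vertex 0.1 2.5 2.7
   vertex 0.3 3.2 3.1
  endloop
 endfacet
 facet normal -0.694 0.575 -0.433
  outer loop
   vertex 0.2 2.1 1.8
   vertex 0.3 3.2 3.1
   vertex 0.9 4.0 3.2
  endloop
 endfacet
 facet normal -0.487 -0.817 0.309
  outer loop
   vertex 0.2 2.1 1.8
   vertex 3.1 0.6 2.4
   vertex 0.1 2.5 2.7
  endloop
 endfacet
 facet normal -0.424 -0.889 -0.175
  outer loop
   vertex 0.2 2.1 1.8
   vertex 3.0 1.1 0.1
   vertex 3.1 0.6 2.4
  endloop
 endfacet
 facet normal -0.132 0.706 -0.695
  outer loop
   vertex 2.8 1.6 0.4
   vertex 0.9 4.0 3.2
   vertex 3.9 2.2 0.8
  endloop
 endfacet
 facet normal 0.025 0.522 -0.853
  outer loop
   vertex 2.8 1.6 0.4
   vertex 3.9 2.2 0.8
   vertex 3.0 1.1 0.1
  endloop
 endfacet
 facet normal -0.269 0.634 -0.725
  outer loop
   vertex 2.8 1.6 0.4
   vertex 0.2 2.1 1.8
   vertex 0.9 4.0 3.2
  endloop
 endfacet
 facet normal -0.390 0.354 -0.850
  outer loop
   vertex 2.8 1.6 0.4
   vertex 3.0 1.1 0.1
   vertex 0.2 2.1 1.8
  endloop
 endfacet
 facet normal 0.038 -0.221 0.974
  outer loop
   vertex 2.4 1.8 2.7
   vertex 0.3 3.2 3.1
   vertex 3.1 0.6 2.4
  endloop
 endfacet
 facet normal 0.070 -0.175 0.982
  outer loop
   vertex 2.4 1.8 2.7
   vertex 0.9 4.0 3.2
   vertex 0.3 3.2 3.1
  endloop
 endfacet
 facet normal 0.230 -0.107 0.967
  outer loop
   vertex 2.4 1.8 2.7
   vertex 3.1 0.6 2.4
   vertex 3.8 3.9 2.6
  endloop
 endfacet
 facet normal 0.199 -0.086 0.976
  outer loop
   vertex 2.4 1.8 2.7
   vertex 3.8 3.9 2.6
   vertex 0.9 4.0 3.2
  endloop
 endfacet
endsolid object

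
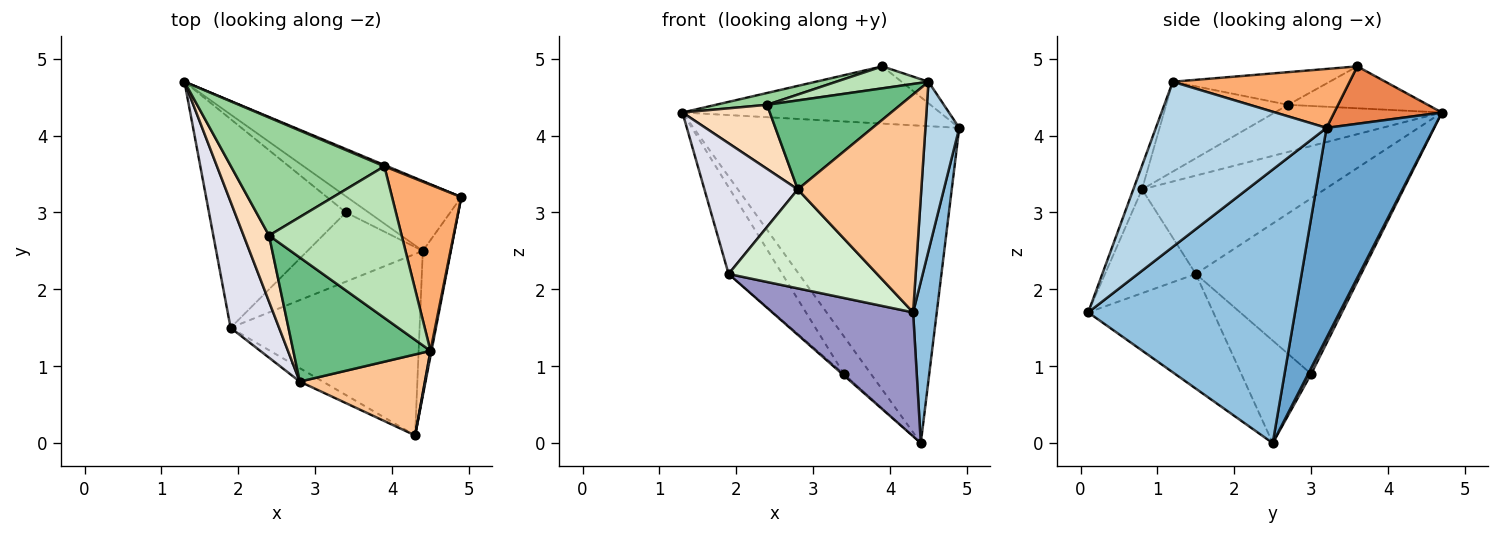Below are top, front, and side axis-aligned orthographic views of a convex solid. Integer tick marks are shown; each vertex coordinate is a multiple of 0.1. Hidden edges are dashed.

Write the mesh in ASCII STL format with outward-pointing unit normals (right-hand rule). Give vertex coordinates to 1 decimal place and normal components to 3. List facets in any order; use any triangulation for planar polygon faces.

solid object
 facet normal 0.367 0.908 -0.200
  outer loop
   vertex 4.4 2.5 0.0
   vertex 1.3 4.7 4.3
   vertex 4.9 3.2 4.1
  endloop
 endfacet
 facet normal 0.988 -0.113 -0.101
  outer loop
   vertex 4.4 2.5 0.0
   vertex 4.9 3.2 4.1
   vertex 4.3 0.1 1.7
  endloop
 endfacet
 facet normal 0.981 -0.194 0.006
  outer loop
   vertex 4.5 1.2 4.7
   vertex 4.3 0.1 1.7
   vertex 4.9 3.2 4.1
  endloop
 endfacet
 facet normal 0.103 0.914 -0.393
  outer loop
   vertex 3.4 3.0 0.9
   vertex 1.3 4.7 4.3
   vertex 4.4 2.5 0.0
  endloop
 endfacet
 facet normal 0.386 0.922 0.021
  outer loop
   vertex 3.9 3.6 4.9
   vertex 4.9 3.2 4.1
   vertex 1.3 4.7 4.3
  endloop
 endfacet
 facet normal 0.645 0.098 0.758
  outer loop
   vertex 3.9 3.6 4.9
   vertex 4.5 1.2 4.7
   vertex 4.9 3.2 4.1
  endloop
 endfacet
 facet normal -0.066 -0.935 0.347
  outer loop
   vertex 2.8 0.8 3.3
   vertex 4.3 0.1 1.7
   vertex 4.5 1.2 4.7
  endloop
 endfacet
 facet normal -0.799 -0.418 0.431
  outer loop
   vertex 2.4 2.7 4.4
   vertex 1.3 4.7 4.3
   vertex 2.8 0.8 3.3
  endloop
 endfacet
 facet normal -0.470 -0.514 0.717
  outer loop
   vertex 2.4 2.7 4.4
   vertex 2.8 0.8 3.3
   vertex 4.5 1.2 4.7
  endloop
 endfacet
 facet normal -0.262 -0.096 0.960
  outer loop
   vertex 2.4 2.7 4.4
   vertex 3.9 3.6 4.9
   vertex 1.3 4.7 4.3
  endloop
 endfacet
 facet normal -0.237 -0.139 0.961
  outer loop
   vertex 2.4 2.7 4.4
   vertex 4.5 1.2 4.7
   vertex 3.9 3.6 4.9
  endloop
 endfacet
 facet normal -0.518 -0.847 -0.115
  outer loop
   vertex 1.9 1.5 2.2
   vertex 4.3 0.1 1.7
   vertex 2.8 0.8 3.3
  endloop
 endfacet
 facet normal -0.448 -0.504 -0.738
  outer loop
   vertex 1.9 1.5 2.2
   vertex 4.4 2.5 0.0
   vertex 4.3 0.1 1.7
  endloop
 endfacet
 facet normal -0.664 0.017 -0.747
  outer loop
   vertex 1.9 1.5 2.2
   vertex 3.4 3.0 0.9
   vertex 4.4 2.5 0.0
  endloop
 endfacet
 facet normal -0.764 0.248 -0.596
  outer loop
   vertex 1.9 1.5 2.2
   vertex 1.3 4.7 4.3
   vertex 3.4 3.0 0.9
  endloop
 endfacet
 facet normal -0.815 -0.417 0.402
  outer loop
   vertex 1.9 1.5 2.2
   vertex 2.8 0.8 3.3
   vertex 1.3 4.7 4.3
  endloop
 endfacet
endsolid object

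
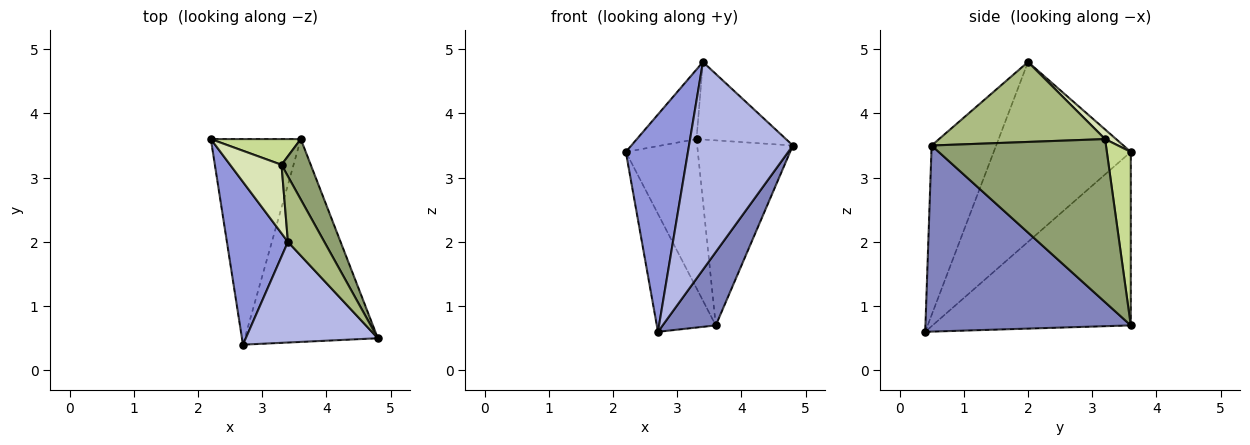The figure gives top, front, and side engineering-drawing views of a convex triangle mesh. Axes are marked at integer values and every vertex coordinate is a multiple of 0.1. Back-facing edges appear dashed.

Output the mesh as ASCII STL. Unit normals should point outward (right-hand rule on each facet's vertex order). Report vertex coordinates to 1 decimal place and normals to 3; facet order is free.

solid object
 facet normal -0.858 0.255 -0.445
  outer loop
   vertex 3.6 3.6 0.7
   vertex 2.7 0.4 0.6
   vertex 2.2 3.6 3.4
  endloop
 endfacet
 facet normal 0.796 -0.206 -0.569
  outer loop
   vertex 3.6 3.6 0.7
   vertex 4.8 0.5 3.5
   vertex 2.7 0.4 0.6
  endloop
 endfacet
 facet normal -0.870 -0.394 0.295
  outer loop
   vertex 3.4 2.0 4.8
   vertex 2.2 3.6 3.4
   vertex 2.7 0.4 0.6
  endloop
 endfacet
 facet normal -0.488 -0.785 0.381
  outer loop
   vertex 3.4 2.0 4.8
   vertex 2.7 0.4 0.6
   vertex 4.8 0.5 3.5
  endloop
 endfacet
 facet normal 0.866 0.475 0.155
  outer loop
   vertex 3.3 3.2 3.6
   vertex 4.8 0.5 3.5
   vertex 3.6 3.6 0.7
  endloop
 endfacet
 facet normal 0.817 0.440 0.372
  outer loop
   vertex 3.3 3.2 3.6
   vertex 3.4 2.0 4.8
   vertex 4.8 0.5 3.5
  endloop
 endfacet
 facet normal 0.311 0.937 0.161
  outer loop
   vertex 3.3 3.2 3.6
   vertex 3.6 3.6 0.7
   vertex 2.2 3.6 3.4
  endloop
 endfacet
 facet normal 0.130 0.706 0.696
  outer loop
   vertex 3.3 3.2 3.6
   vertex 2.2 3.6 3.4
   vertex 3.4 2.0 4.8
  endloop
 endfacet
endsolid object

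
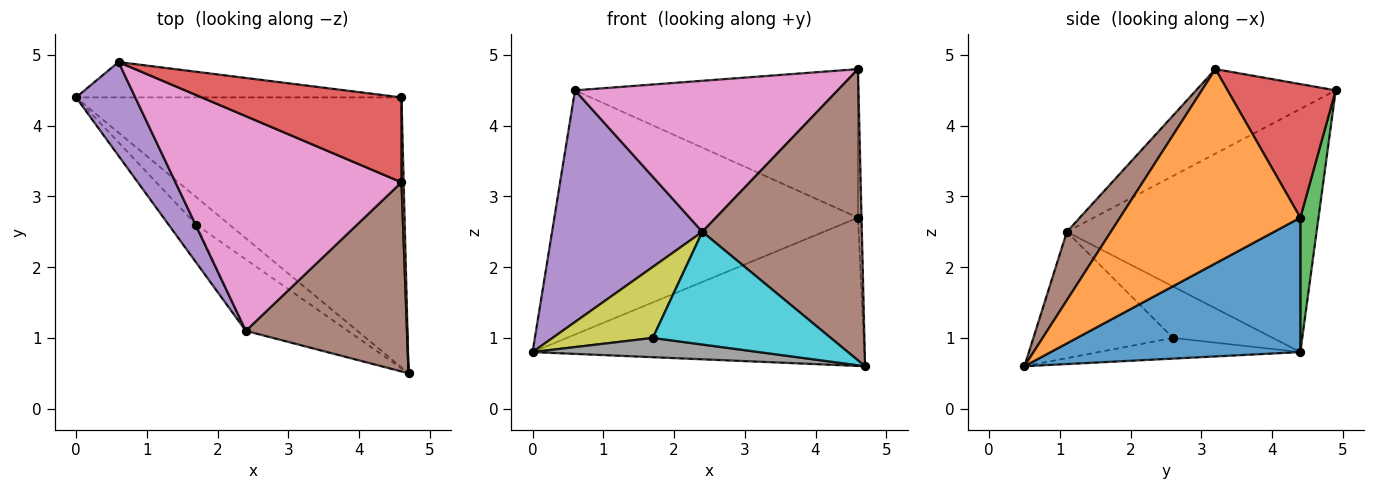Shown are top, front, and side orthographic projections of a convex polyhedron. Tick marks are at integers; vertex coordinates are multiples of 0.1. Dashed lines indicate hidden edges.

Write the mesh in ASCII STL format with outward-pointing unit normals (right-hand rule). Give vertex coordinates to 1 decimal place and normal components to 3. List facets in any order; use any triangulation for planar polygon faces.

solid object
 facet normal 0.340 0.453 -0.824
  outer loop
   vertex 4.6 4.4 2.7
   vertex 4.7 0.5 0.6
   vertex 0.0 4.4 0.8
  endloop
 endfacet
 facet normal 1.000 0.020 0.011
  outer loop
   vertex 4.6 4.4 2.7
   vertex 4.6 3.2 4.8
   vertex 4.7 0.5 0.6
  endloop
 endfacet
 facet normal 0.059 0.988 -0.143
  outer loop
   vertex 4.6 4.4 2.7
   vertex 0.0 4.4 0.8
   vertex 0.6 4.9 4.5
  endloop
 endfacet
 facet normal 0.315 0.824 0.471
  outer loop
   vertex 4.6 4.4 2.7
   vertex 0.6 4.9 4.5
   vertex 4.6 3.2 4.8
  endloop
 endfacet
 facet normal -0.839 -0.505 0.204
  outer loop
   vertex 2.4 1.1 2.5
   vertex 0.6 4.9 4.5
   vertex 0.0 4.4 0.8
  endloop
 endfacet
 facet normal 0.225 -0.817 0.531
  outer loop
   vertex 2.4 1.1 2.5
   vertex 4.7 0.5 0.6
   vertex 4.6 3.2 4.8
  endloop
 endfacet
 facet normal -0.292 -0.550 0.782
  outer loop
   vertex 2.4 1.1 2.5
   vertex 4.6 3.2 4.8
   vertex 0.6 4.9 4.5
  endloop
 endfacet
 facet normal -0.455 -0.510 -0.730
  outer loop
   vertex 1.7 2.6 1.0
   vertex 0.0 4.4 0.8
   vertex 4.7 0.5 0.6
  endloop
 endfacet
 facet normal -0.660 -0.663 -0.355
  outer loop
   vertex 1.7 2.6 1.0
   vertex 2.4 1.1 2.5
   vertex 0.0 4.4 0.8
  endloop
 endfacet
 facet normal -0.552 -0.704 -0.446
  outer loop
   vertex 1.7 2.6 1.0
   vertex 4.7 0.5 0.6
   vertex 2.4 1.1 2.5
  endloop
 endfacet
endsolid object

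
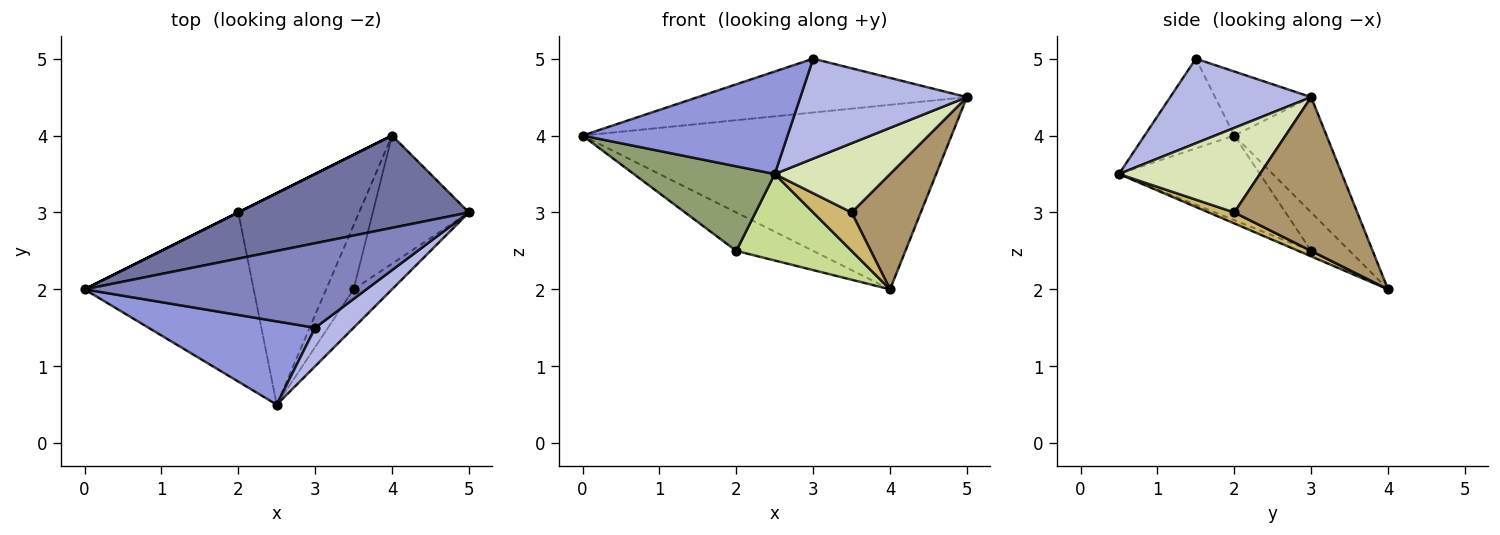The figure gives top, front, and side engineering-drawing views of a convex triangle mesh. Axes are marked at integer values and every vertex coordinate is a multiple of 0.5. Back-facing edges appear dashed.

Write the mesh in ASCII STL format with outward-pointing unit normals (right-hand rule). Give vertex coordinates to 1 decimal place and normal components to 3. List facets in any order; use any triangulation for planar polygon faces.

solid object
 facet normal -0.218 0.873 0.436
  outer loop
   vertex 4.0 4.0 2.0
   vertex 0.0 2.0 4.0
   vertex 5.0 3.0 4.5
  endloop
 endfacet
 facet normal -0.188 0.527 0.829
  outer loop
   vertex 3.0 1.5 5.0
   vertex 5.0 3.0 4.5
   vertex 0.0 2.0 4.0
  endloop
 endfacet
 facet normal -0.322 -0.735 0.597
  outer loop
   vertex 3.0 1.5 5.0
   vertex 0.0 2.0 4.0
   vertex 2.5 0.5 3.5
  endloop
 endfacet
 facet normal 0.620 -0.732 0.282
  outer loop
   vertex 3.0 1.5 5.0
   vertex 2.5 0.5 3.5
   vertex 5.0 3.0 4.5
  endloop
 endfacet
 facet normal -0.408 -0.408 -0.816
  outer loop
   vertex 2.0 3.0 2.5
   vertex 2.5 0.5 3.5
   vertex 0.0 2.0 4.0
  endloop
 endfacet
 facet normal -0.447 0.894 0.000
  outer loop
   vertex 2.0 3.0 2.5
   vertex 0.0 2.0 4.0
   vertex 4.0 4.0 2.0
  endloop
 endfacet
 facet normal -0.042 -0.378 -0.925
  outer loop
   vertex 2.0 3.0 2.5
   vertex 4.0 4.0 2.0
   vertex 2.5 0.5 3.5
  endloop
 endfacet
 facet normal 0.730 -0.597 -0.332
  outer loop
   vertex 3.5 2.0 3.0
   vertex 5.0 3.0 4.5
   vertex 2.5 0.5 3.5
  endloop
 endfacet
 facet normal 0.765 -0.431 -0.478
  outer loop
   vertex 3.5 2.0 3.0
   vertex 4.0 4.0 2.0
   vertex 5.0 3.0 4.5
  endloop
 endfacet
 facet normal 0.324 -0.487 -0.811
  outer loop
   vertex 3.5 2.0 3.0
   vertex 2.5 0.5 3.5
   vertex 4.0 4.0 2.0
  endloop
 endfacet
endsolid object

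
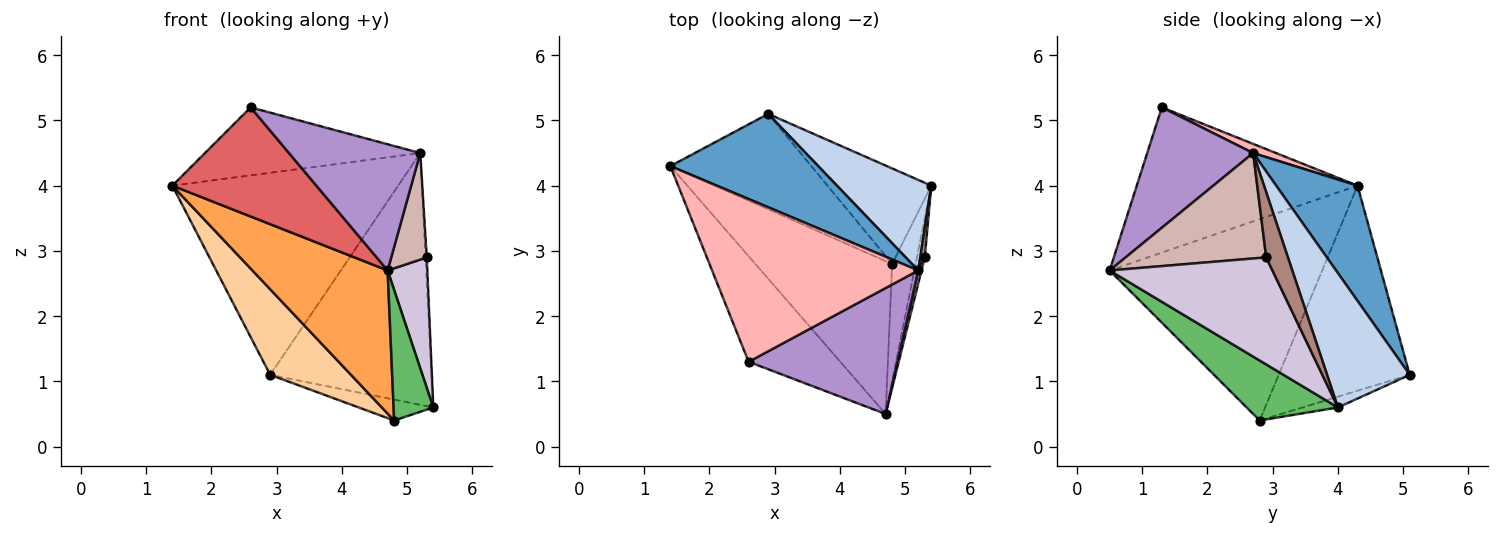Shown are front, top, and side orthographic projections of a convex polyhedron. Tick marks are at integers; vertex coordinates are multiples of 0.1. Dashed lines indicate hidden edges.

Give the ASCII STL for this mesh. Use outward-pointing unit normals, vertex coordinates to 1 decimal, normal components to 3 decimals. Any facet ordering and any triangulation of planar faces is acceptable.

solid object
 facet normal 0.311 0.863 0.399
  outer loop
   vertex 5.2 2.7 4.5
   vertex 2.9 5.1 1.1
   vertex 1.4 4.3 4.0
  endloop
 endfacet
 facet normal 0.434 0.848 0.305
  outer loop
   vertex 5.2 2.7 4.5
   vertex 5.4 4.0 0.6
   vertex 2.9 5.1 1.1
  endloop
 endfacet
 facet normal -0.732 -0.466 -0.497
  outer loop
   vertex 4.8 2.8 0.4
   vertex 4.7 0.5 2.7
   vertex 1.4 4.3 4.0
  endloop
 endfacet
 facet normal -0.735 -0.453 -0.505
  outer loop
   vertex 4.8 2.8 0.4
   vertex 1.4 4.3 4.0
   vertex 2.9 5.1 1.1
  endloop
 endfacet
 facet normal 0.863 -0.375 -0.338
  outer loop
   vertex 4.8 2.8 0.4
   vertex 5.4 4.0 0.6
   vertex 4.7 0.5 2.7
  endloop
 endfacet
 facet normal -0.101 0.212 -0.972
  outer loop
   vertex 4.8 2.8 0.4
   vertex 2.9 5.1 1.1
   vertex 5.4 4.0 0.6
  endloop
 endfacet
 facet normal -0.740 -0.483 -0.467
  outer loop
   vertex 2.6 1.3 5.2
   vertex 1.4 4.3 4.0
   vertex 4.7 0.5 2.7
  endloop
 endfacet
 facet normal 0.041 0.385 0.922
  outer loop
   vertex 2.6 1.3 5.2
   vertex 5.2 2.7 4.5
   vertex 1.4 4.3 4.0
  endloop
 endfacet
 facet normal 0.496 -0.615 0.613
  outer loop
   vertex 2.6 1.3 5.2
   vertex 4.7 0.5 2.7
   vertex 5.2 2.7 4.5
  endloop
 endfacet
 facet normal 0.969 -0.236 -0.071
  outer loop
   vertex 5.3 2.9 2.9
   vertex 4.7 0.5 2.7
   vertex 5.4 4.0 0.6
  endloop
 endfacet
 facet normal 0.996 0.054 0.069
  outer loop
   vertex 5.3 2.9 2.9
   vertex 5.4 4.0 0.6
   vertex 5.2 2.7 4.5
  endloop
 endfacet
 facet normal 0.969 -0.245 0.030
  outer loop
   vertex 5.3 2.9 2.9
   vertex 5.2 2.7 4.5
   vertex 4.7 0.5 2.7
  endloop
 endfacet
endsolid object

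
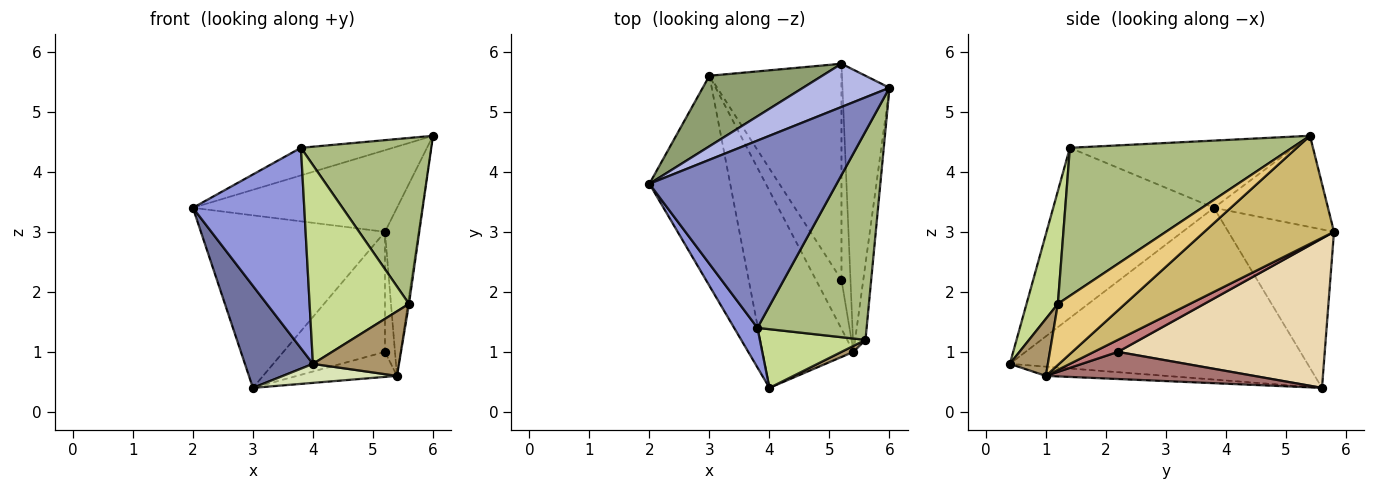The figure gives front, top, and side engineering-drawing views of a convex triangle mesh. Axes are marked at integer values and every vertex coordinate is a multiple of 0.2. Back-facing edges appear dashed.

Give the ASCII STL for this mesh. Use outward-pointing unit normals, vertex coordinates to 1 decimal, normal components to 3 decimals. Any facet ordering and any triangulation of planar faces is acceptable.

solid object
 facet normal -0.886 -0.202 -0.417
  outer loop
   vertex 3.0 5.6 0.4
   vertex 4.0 0.4 0.8
   vertex 2.0 3.8 3.4
  endloop
 endfacet
 facet normal -0.335 0.137 0.932
  outer loop
   vertex 3.8 1.4 4.4
   vertex 6.0 5.4 4.6
   vertex 2.0 3.8 3.4
  endloop
 endfacet
 facet normal -0.817 -0.566 0.112
  outer loop
   vertex 3.8 1.4 4.4
   vertex 2.0 3.8 3.4
   vertex 4.0 0.4 0.8
  endloop
 endfacet
 facet normal -0.443 0.792 0.420
  outer loop
   vertex 5.2 5.8 3.0
   vertex 2.0 3.8 3.4
   vertex 6.0 5.4 4.6
  endloop
 endfacet
 facet normal -0.469 0.817 0.334
  outer loop
   vertex 5.2 5.8 3.0
   vertex 3.0 5.6 0.4
   vertex 2.0 3.8 3.4
  endloop
 endfacet
 facet normal 0.728 -0.427 0.537
  outer loop
   vertex 5.6 1.2 1.8
   vertex 6.0 5.4 4.6
   vertex 3.8 1.4 4.4
  endloop
 endfacet
 facet normal 0.290 -0.918 0.271
  outer loop
   vertex 5.6 1.2 1.8
   vertex 3.8 1.4 4.4
   vertex 4.0 0.4 0.8
  endloop
 endfacet
 facet normal -0.101 -0.096 -0.990
  outer loop
   vertex 5.4 1.0 0.6
   vertex 4.0 0.4 0.8
   vertex 3.0 5.6 0.4
  endloop
 endfacet
 facet normal 0.403 -0.911 0.085
  outer loop
   vertex 5.4 1.0 0.6
   vertex 5.6 1.2 1.8
   vertex 4.0 0.4 0.8
  endloop
 endfacet
 facet normal 0.892 0.231 -0.388
  outer loop
   vertex 5.4 1.0 0.6
   vertex 5.2 5.8 3.0
   vertex 6.0 5.4 4.6
  endloop
 endfacet
 facet normal 0.986 0.018 -0.167
  outer loop
   vertex 5.4 1.0 0.6
   vertex 6.0 5.4 4.6
   vertex 5.6 1.2 1.8
  endloop
 endfacet
 facet normal 0.703 0.345 -0.622
  outer loop
   vertex 5.2 2.2 1.0
   vertex 3.0 5.6 0.4
   vertex 5.2 5.8 3.0
  endloop
 endfacet
 facet normal 0.687 0.330 -0.647
  outer loop
   vertex 5.2 2.2 1.0
   vertex 5.4 1.0 0.6
   vertex 3.0 5.6 0.4
  endloop
 endfacet
 facet normal 0.759 0.316 -0.569
  outer loop
   vertex 5.2 2.2 1.0
   vertex 5.2 5.8 3.0
   vertex 5.4 1.0 0.6
  endloop
 endfacet
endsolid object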